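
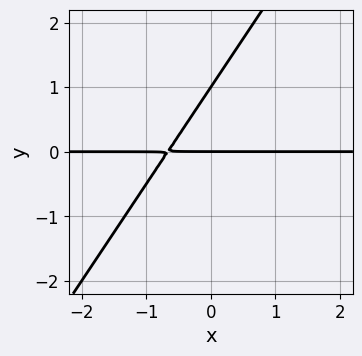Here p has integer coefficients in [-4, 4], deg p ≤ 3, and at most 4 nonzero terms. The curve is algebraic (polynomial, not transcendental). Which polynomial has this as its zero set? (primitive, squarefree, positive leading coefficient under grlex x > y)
3*x*y - 2*y^2 + 2*y

(a) The degree is 2 — no degree-1 curve has this shape.
(b) Observable constraints: the visible x-axis segment lies entirely on the curve; among the integer gridlines, it crosses the y-axis at y ∈ {0, 1}.
(c) These observations pin down the coefficients.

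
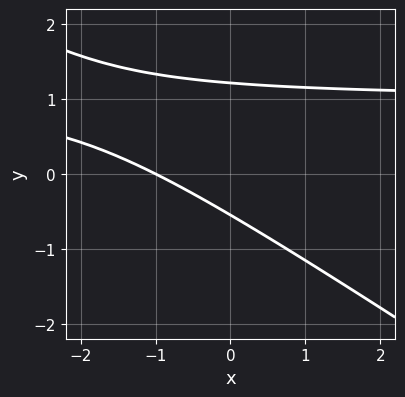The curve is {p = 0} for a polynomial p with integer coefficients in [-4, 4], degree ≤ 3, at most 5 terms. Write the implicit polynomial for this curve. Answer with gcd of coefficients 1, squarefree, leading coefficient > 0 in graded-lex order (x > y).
2*x*y + 3*y^2 - 2*x - 2*y - 2

1. deg p = 2. No degree-1 curve has this shape.
2. Observable constraints: one x-axis crossing is at x = -1.
3. Matching integer coefficients to the picture gives p.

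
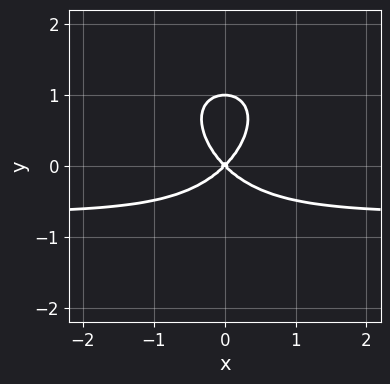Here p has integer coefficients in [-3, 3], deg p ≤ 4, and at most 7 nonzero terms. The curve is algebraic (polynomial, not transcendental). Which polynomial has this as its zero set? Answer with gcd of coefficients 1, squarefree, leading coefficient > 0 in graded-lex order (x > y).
2*x^2*y^2 - 3*x^2*y - 3*y^3 - 3*x^2 + 3*y^2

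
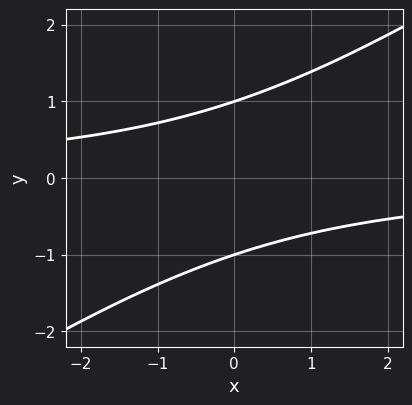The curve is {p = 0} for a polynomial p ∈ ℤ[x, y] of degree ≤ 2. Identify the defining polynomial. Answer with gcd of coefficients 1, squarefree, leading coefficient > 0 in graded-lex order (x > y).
1. deg p = 2. A generic line meets the curve in up to 2 points.
2. Against the integer gridlines: the curve avoids every integer x-axis point in the box; among the integer gridlines, it crosses the y-axis at y ∈ {-1, 1}.
3. Matching integer coefficients to the picture gives p.

2*x*y - 3*y^2 + 3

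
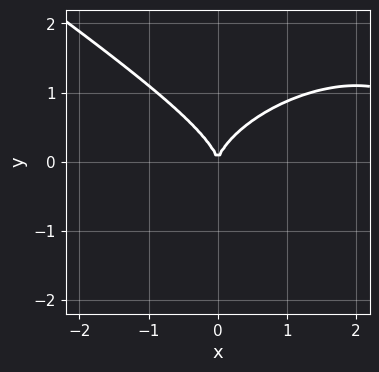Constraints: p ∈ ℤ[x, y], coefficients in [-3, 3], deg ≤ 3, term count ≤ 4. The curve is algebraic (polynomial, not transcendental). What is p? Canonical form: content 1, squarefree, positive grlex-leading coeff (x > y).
The degree is 3 — the shape is more complex than any degree-2 curve.
Reading off the gridlines: it crosses the x-axis at the gridline x = 0; one y-axis crossing is at y = 0.
These observations pin down the coefficients.

x^3 + 3*y^3 - 3*x^2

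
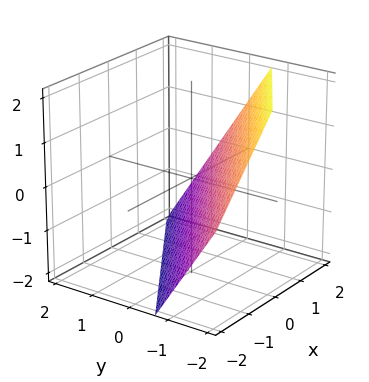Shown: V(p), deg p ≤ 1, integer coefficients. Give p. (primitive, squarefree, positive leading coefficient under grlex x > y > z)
2*x - 3*y - 2*z - 2

(a) The degree is 1 — every cross-section is a straight line — this is a plane.
(b) From the visible intercepts: one x-axis crossing is at x = 1; it crosses the z-axis at the gridline z = -1.
(c) Putting this together gives p.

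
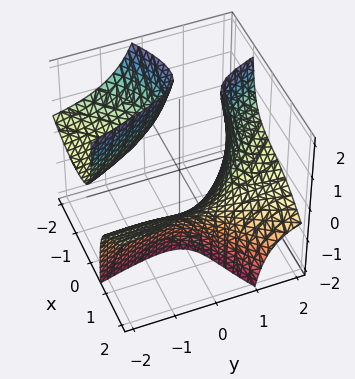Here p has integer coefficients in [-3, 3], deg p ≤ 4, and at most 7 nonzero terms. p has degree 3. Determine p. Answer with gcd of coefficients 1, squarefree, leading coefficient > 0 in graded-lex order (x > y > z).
x^3 + 3*x*y*z + y^2*z - 2*x*z - 2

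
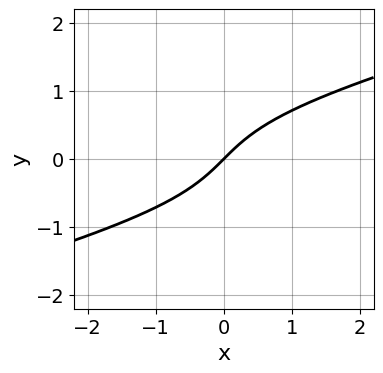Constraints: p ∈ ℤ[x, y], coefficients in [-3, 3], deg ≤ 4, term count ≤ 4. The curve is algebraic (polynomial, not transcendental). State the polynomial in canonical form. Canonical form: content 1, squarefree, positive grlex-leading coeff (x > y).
x*y^2 - 3*y^3 + 2*x - 2*y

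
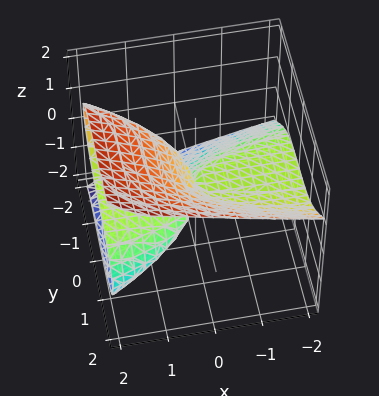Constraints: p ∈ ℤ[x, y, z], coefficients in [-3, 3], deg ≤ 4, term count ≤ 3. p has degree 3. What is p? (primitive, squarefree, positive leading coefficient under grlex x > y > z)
First, deg p = 3. A generic line meets the surface in up to 3 points.
Then, observable constraints: every point of the x-axis in the box is on the surface; it meets the y-axis at y = 0 (among the integer gridlines); one z-axis crossing is at z = 0.
Finally, together with the visible shape, these determine p as stated.

y^3 - 2*z^3 + 3*x*z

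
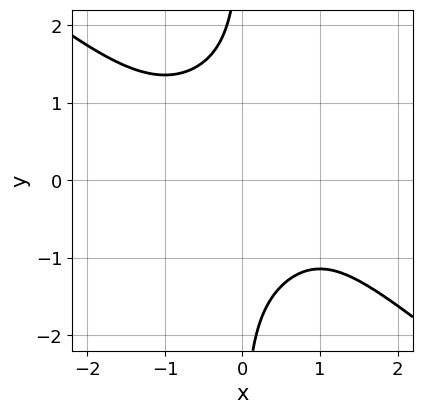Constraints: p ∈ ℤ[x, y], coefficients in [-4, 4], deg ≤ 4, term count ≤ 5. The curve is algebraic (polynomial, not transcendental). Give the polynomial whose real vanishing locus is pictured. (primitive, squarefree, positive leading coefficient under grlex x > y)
First, the degree is 4 — the shape is more complex than any degree-3 curve.
Next, against the integer gridlines: the curve avoids every integer y-axis point in the box; no x-intercept at any integer in the box.
Finally, these observations pin down the coefficients.

x^4 + 2*x*y^3 - x + 3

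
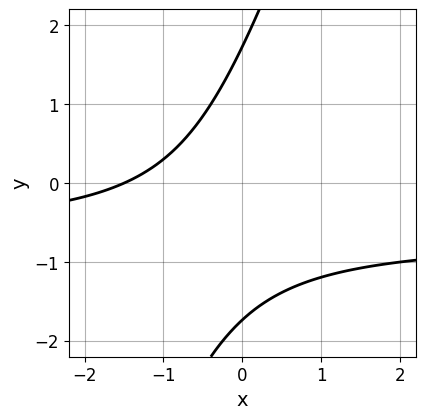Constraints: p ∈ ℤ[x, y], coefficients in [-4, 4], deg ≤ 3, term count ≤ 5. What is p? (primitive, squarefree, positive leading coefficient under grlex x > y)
The degree is 2 — the shape is more complex than any degree-1 curve.
Matching integer coefficients to the picture gives p.

3*x*y - y^2 + 2*x + 3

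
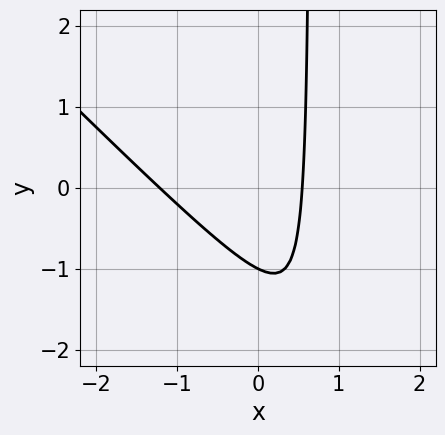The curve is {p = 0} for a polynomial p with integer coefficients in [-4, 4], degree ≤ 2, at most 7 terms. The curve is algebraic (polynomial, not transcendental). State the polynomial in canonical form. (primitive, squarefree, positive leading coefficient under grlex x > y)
3*x^2 + 3*x*y + 2*x - 2*y - 2

First, deg p = 2. No degree-1 curve has this shape.
Next, against the integer gridlines: it meets the y-axis at y = -1 (among the integer gridlines).
Finally, assembling these constraints gives the stated polynomial.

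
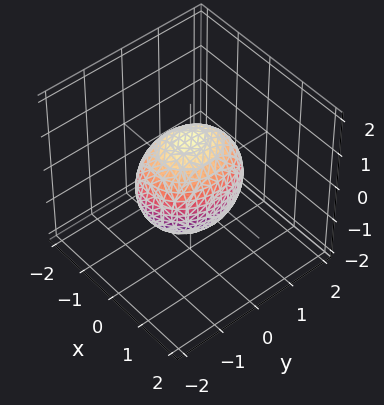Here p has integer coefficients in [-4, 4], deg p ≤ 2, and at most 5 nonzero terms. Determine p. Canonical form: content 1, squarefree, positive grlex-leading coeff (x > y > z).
3*x^2 + 2*y^2 + 2*z^2 - 3

The degree is 2 — bounded and convex; a quadric.
Symmetries: the z ↦ −z reflection is a symmetry, so z appears only in even powers; the x ↦ −x reflection is a symmetry, so x appears only in even powers; it's symmetric under y → −y, forcing even powers of y.
From the visible intercepts: among the integer gridlines, it crosses the x-axis at x ∈ {-1, 1}.
Putting this together gives p.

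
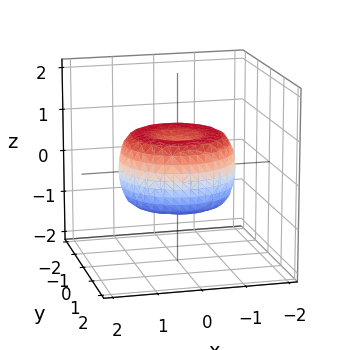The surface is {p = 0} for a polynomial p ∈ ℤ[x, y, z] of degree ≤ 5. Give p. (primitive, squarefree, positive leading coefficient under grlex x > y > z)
2*x^4 + 4*x^2*y^2 + 2*y^4 - 3*x^2 - 3*y^2 + 3*z^2 - 1

(a) deg p = 4. The shape is more complex than any degree-3 surface.
(b) Symmetries: rotational symmetry about the z-axis ⇒ p depends on x, y only through x² + y².
(c) From the axis intercepts and sections: a circular section at z = 0 has radius between 1 and 2.
(d) The integer polynomial consistent with all of this is the stated p.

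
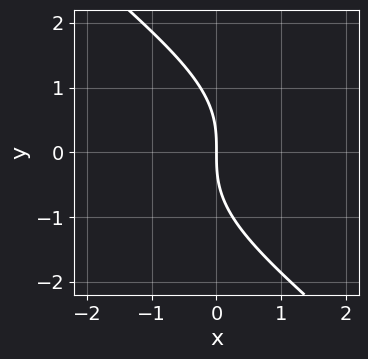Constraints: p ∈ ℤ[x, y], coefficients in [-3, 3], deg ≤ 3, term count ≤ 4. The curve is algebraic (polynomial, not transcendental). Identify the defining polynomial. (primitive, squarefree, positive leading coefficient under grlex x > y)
1. Degree: the shape is more complex than any degree-2 curve, so deg p = 3.
2. From the axis intercepts and sections: it crosses the y-axis at the gridline y = 0; it crosses the x-axis at the gridline x = 0.
3. The integer polynomial consistent with all of this is the stated p.

x*y^2 + y^3 + 3*x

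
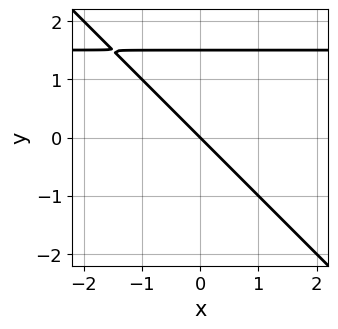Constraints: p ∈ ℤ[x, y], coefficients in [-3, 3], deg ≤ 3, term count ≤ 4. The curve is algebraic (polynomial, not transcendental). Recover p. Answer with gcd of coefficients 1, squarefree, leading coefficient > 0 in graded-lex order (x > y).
2*x*y + 2*y^2 - 3*x - 3*y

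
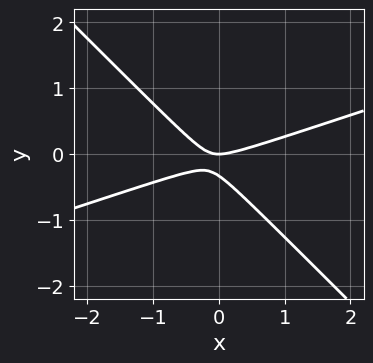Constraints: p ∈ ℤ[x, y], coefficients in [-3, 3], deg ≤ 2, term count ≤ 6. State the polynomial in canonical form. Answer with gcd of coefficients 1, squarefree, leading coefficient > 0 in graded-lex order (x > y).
1. Degree: a generic line meets the curve in up to 2 points, so deg p = 2.
2. Against the integer gridlines: it crosses the y-axis at the gridline y = 0; it crosses the x-axis at the gridline x = 0.
3. The integer polynomial consistent with all of this is the stated p.

x^2 - 2*x*y - 3*y^2 - y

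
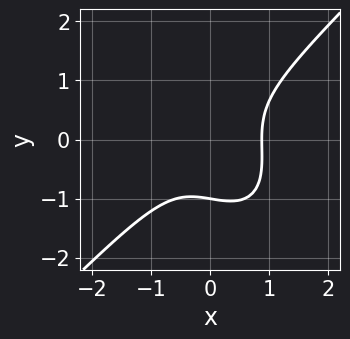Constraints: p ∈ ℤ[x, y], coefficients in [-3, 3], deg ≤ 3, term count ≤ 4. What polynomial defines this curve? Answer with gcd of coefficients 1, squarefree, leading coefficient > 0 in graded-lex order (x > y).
deg p = 3. The shape is more complex than any degree-2 curve.
Reading off the gridlines: one y-axis crossing is at y = -1.
Putting this together gives p.

3*x^3 - x*y^2 - 2*y^3 - 2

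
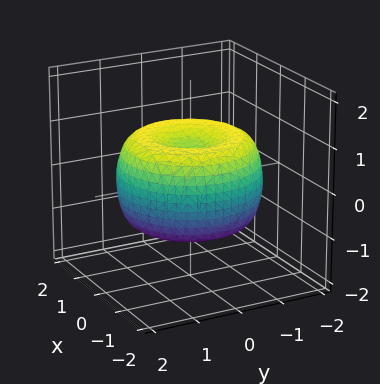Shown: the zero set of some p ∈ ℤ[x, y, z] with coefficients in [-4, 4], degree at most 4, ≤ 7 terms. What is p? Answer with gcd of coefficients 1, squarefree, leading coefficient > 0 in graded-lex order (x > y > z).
(a) deg p = 4.
(b) Symmetries: every cross-section ⟂ z is a circle, so x, y appear only via x² + y².
(c) Reading off the gridlines: a circular section at z = 1 has radius exactly 1.
(d) Fitting integer coefficients to these (and the overall shape) gives p.

x^4 + 2*x^2*y^2 + y^4 - 2*x^2 - 2*y^2 + 2*z^2 - 1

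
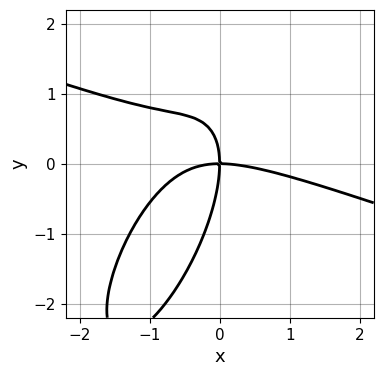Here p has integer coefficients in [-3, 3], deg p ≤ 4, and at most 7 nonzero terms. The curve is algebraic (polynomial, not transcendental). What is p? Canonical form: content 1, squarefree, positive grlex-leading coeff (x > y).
(a) Degree: a generic line meets the curve in up to 3 points, so deg p = 3.
(b) Checking where it meets the axes: it meets the x-axis at x = 0 (among the integer gridlines); it crosses the y-axis at the gridline y = 0.
(c) The integer polynomial consistent with all of this is the stated p.

x^3 + 2*x^2*y - 2*x*y^2 + y^3 + 3*x*y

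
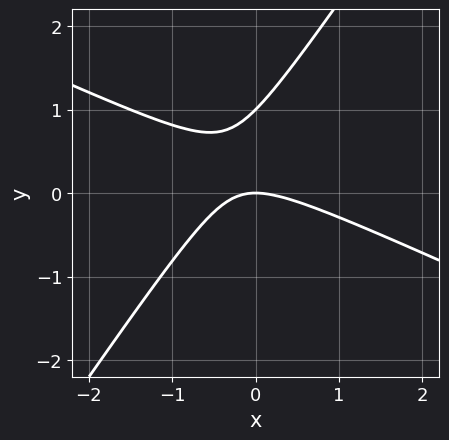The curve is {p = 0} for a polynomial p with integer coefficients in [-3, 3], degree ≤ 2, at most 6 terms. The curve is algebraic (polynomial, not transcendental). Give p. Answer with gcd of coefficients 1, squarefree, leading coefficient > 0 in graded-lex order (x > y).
2*x^2 + 3*x*y - 3*y^2 + 3*y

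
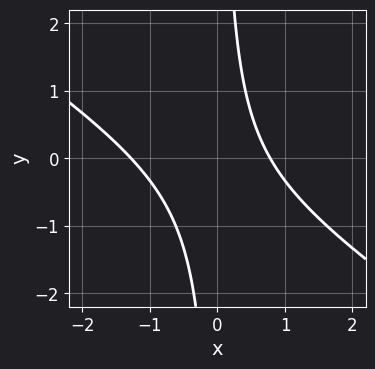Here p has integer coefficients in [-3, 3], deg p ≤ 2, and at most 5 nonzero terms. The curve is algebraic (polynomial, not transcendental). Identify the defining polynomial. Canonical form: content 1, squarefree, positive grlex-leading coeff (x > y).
2*x^2 + 3*x*y + x - 2

1. deg p = 2.
2. Observable constraints: no y-intercept at any integer in the box.
3. Assembling these constraints gives the stated polynomial.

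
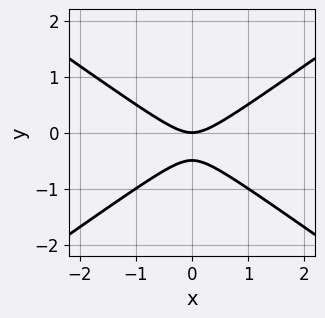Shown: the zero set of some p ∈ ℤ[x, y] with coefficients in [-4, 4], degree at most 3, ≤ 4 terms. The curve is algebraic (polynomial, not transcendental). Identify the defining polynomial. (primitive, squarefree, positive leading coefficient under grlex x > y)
x^2 - 2*y^2 - y

(a) Degree: the shape is more complex than any degree-1 curve, so deg p = 2.
(b) Symmetries: it's symmetric under x → −x, forcing even powers of x.
(c) Observable constraints: one x-axis crossing is at x = 0; it crosses the y-axis at the gridline y = 0.
(d) Putting this together gives p.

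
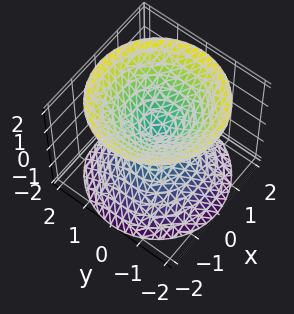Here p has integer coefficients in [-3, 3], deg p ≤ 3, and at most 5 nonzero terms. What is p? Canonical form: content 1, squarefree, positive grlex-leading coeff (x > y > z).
x^2 + y^2 - z^2

(a) There are 2 components. They look like related sheets of one shape, so recover p as a whole.
(b) Degree: two nappes meeting at a single point; a quadric, so deg p = 2.
(c) Symmetries: the z ↦ −z reflection is a symmetry, so z appears only in even powers; the surface is invariant under rotation about z: p = q(x² + y², z).
(d) Reading off the gridlines: a circular section at z = 1 has radius exactly 1; it crosses the x-axis at the gridline x = 0; it crosses the y-axis at the gridline y = 0.
(e) Together with the visible shape, these determine p as stated.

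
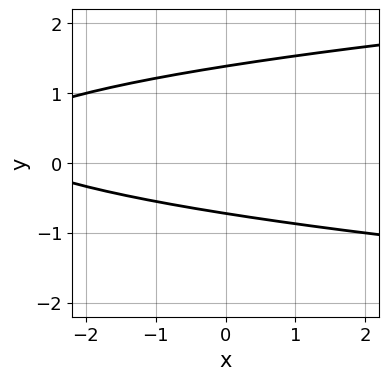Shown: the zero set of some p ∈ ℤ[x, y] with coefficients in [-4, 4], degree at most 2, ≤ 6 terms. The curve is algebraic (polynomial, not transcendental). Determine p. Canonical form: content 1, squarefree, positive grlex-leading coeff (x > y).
(a) The degree is 2 — the shape is more complex than any degree-1 curve.
(b) Reading off the gridlines: no x-intercept at any integer in the box.
(c) Fitting integer coefficients to these (and the overall shape) gives p.

3*y^2 - x - 2*y - 3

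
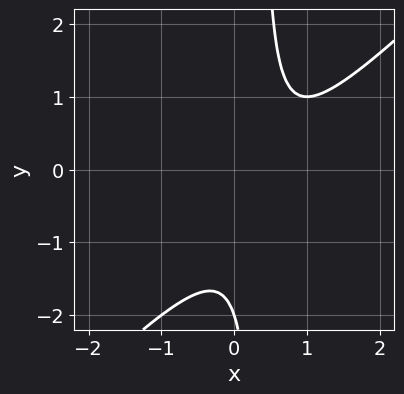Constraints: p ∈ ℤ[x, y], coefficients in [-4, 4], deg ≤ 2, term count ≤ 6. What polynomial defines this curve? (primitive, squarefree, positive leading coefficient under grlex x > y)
3*x^2 - 3*x*y - 3*x + y + 2

(a) deg p = 2.
(b) Against the integer gridlines: it misses every integer gridline on the x-axis; it crosses the y-axis at the gridline y = -2.
(c) The integer polynomial consistent with all of this is the stated p.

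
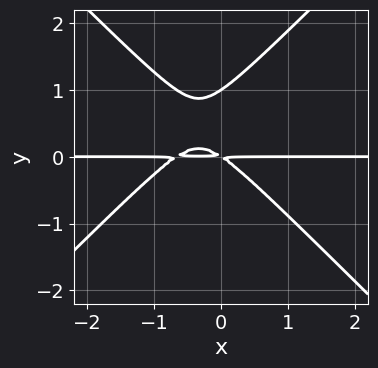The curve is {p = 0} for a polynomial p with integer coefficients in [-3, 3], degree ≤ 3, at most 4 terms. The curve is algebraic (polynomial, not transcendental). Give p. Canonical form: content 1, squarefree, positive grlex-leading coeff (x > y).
Degree: a generic line meets the curve in up to 3 points, so deg p = 3.
From the axis intercepts and sections: every point of the x-axis in the box is on the curve; one y-axis crossing is at y = 1.
Putting this together gives p.

3*x^2*y - 3*y^3 + 2*x*y + 3*y^2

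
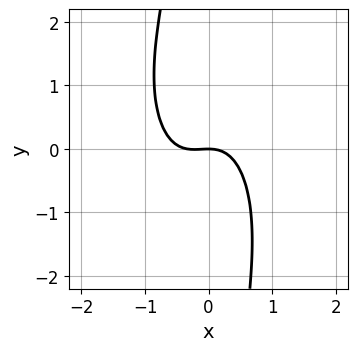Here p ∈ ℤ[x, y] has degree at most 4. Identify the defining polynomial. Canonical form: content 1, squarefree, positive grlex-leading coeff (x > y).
3*x^3 + x*y^2 + x^2 + 2*y

First, deg p = 3. A generic line meets the curve in up to 3 points.
Next, checking where it meets the axes: one y-axis crossing is at y = 0; one x-axis crossing is at x = 0.
Finally, the integer polynomial consistent with all of this is the stated p.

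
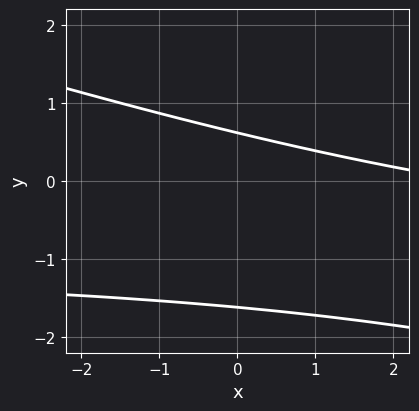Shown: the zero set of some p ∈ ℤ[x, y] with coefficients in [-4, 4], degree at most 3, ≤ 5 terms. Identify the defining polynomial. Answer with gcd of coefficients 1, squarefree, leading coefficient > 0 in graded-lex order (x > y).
x*y + 3*y^2 + x + 3*y - 3

First, deg p = 2. No degree-1 curve has this shape.
Next, checking where it meets the axes: it misses every integer gridline on the x-axis.
Finally, fitting integer coefficients to these (and the overall shape) gives p.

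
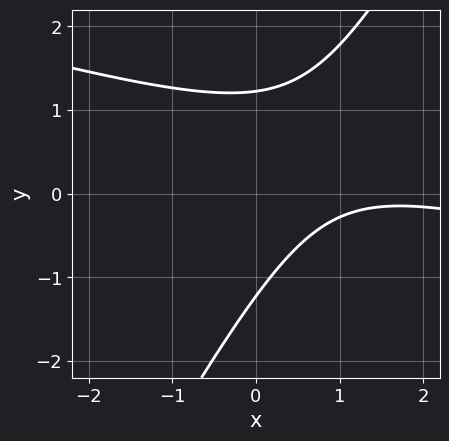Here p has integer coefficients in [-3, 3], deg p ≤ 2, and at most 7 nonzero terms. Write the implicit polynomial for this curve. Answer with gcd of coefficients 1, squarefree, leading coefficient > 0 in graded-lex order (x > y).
The degree is 2 — a generic line meets the curve in up to 2 points.
Against the integer gridlines: it misses every integer gridline on the x-axis.
Together with the visible shape, these determine p as stated.

x^2 + 3*x*y - 2*y^2 - 3*x + 3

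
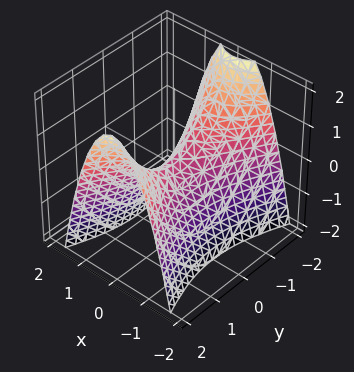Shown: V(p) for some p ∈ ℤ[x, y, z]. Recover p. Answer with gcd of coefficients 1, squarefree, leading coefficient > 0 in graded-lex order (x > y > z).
(a) deg p = 2. A hyperbolic paraboloid; a quadric.
(b) Symmetries: it's symmetric under x → −x, forcing even powers of x; mirror symmetry y ↦ −y ⇒ only even powers of y.
(c) Against the integer gridlines: one y-axis crossing is at y = 0; it crosses the x-axis at the gridline x = 0; one z-axis crossing is at z = 0.
(d) Fitting integer coefficients to these (and the overall shape) gives p.

3*x^2 - y^2 + 2*z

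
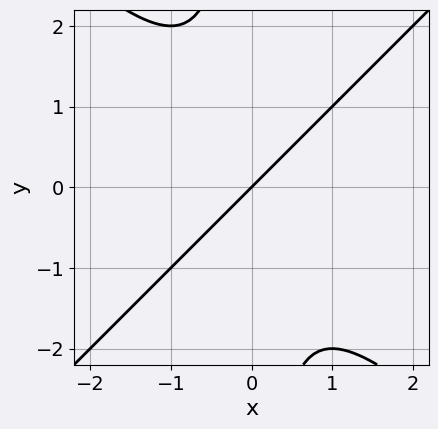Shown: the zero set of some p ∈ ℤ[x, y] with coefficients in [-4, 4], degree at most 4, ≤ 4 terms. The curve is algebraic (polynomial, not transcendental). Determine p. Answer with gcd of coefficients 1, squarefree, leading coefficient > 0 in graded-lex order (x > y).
The degree is 3 — a generic line meets the curve in up to 3 points.
From the axis intercepts and sections: it crosses the y-axis at the gridline y = 0; one x-axis crossing is at x = 0.
Assembling these constraints gives the stated polynomial.

x^3 - x*y^2 + x - y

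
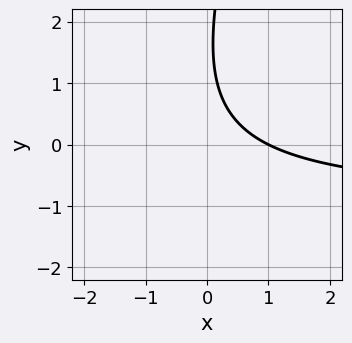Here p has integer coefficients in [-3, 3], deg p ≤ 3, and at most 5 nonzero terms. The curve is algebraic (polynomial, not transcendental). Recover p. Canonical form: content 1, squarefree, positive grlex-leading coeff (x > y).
First, degree: no degree-1 curve has this shape, so deg p = 2.
Next, checking where it meets the axes: it meets the x-axis at x = 1 (among the integer gridlines); no y-intercept at any integer in the box.
Finally, solving for integer coefficients yields p as stated.

3*x*y - y^2 + 3*x + 3*y - 3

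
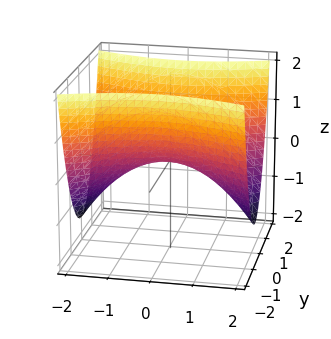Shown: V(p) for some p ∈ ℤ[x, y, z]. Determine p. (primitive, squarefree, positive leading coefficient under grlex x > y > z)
x^2 - 3*y^2 + 3*z

First, deg p = 2.
Next, symmetries: it's symmetric under y → −y, forcing even powers of y; mirror symmetry x ↦ −x ⇒ only even powers of x.
Then, reading off the gridlines: it meets the z-axis at z = 0 (among the integer gridlines); one y-axis crossing is at y = 0; it meets the x-axis at x = 0 (among the integer gridlines).
Finally, assembling these constraints gives the stated polynomial.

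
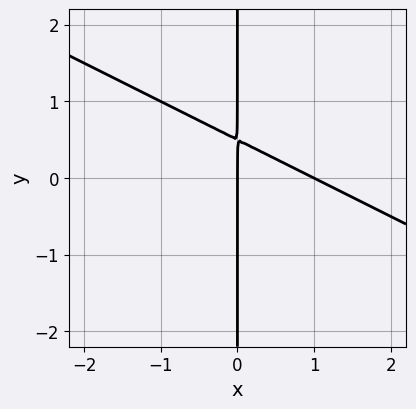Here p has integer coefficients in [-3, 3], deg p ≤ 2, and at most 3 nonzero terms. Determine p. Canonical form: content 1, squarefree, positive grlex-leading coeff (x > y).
deg p = 2. A generic line meets the curve in up to 2 points.
From the visible intercepts: among the integer gridlines, it crosses the x-axis at x ∈ {0, 1}; the visible y-axis segment lies entirely on the curve.
Fitting integer coefficients to these (and the overall shape) gives p.

x^2 + 2*x*y - x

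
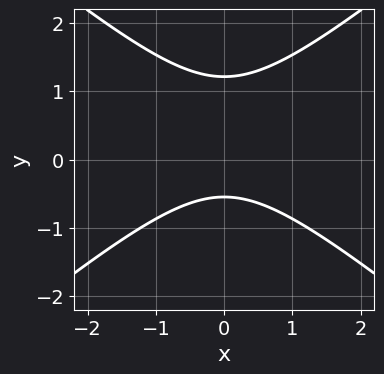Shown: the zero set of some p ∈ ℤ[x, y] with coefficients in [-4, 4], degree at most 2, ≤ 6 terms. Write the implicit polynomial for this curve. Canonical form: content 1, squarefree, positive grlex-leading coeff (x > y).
(a) Degree: the shape is more complex than any degree-1 curve, so deg p = 2.
(b) Symmetries: the x ↦ −x reflection is a symmetry, so x appears only in even powers.
(c) Against the integer gridlines: it misses every integer gridline on the x-axis.
(d) The integer polynomial consistent with all of this is the stated p.

2*x^2 - 3*y^2 + 2*y + 2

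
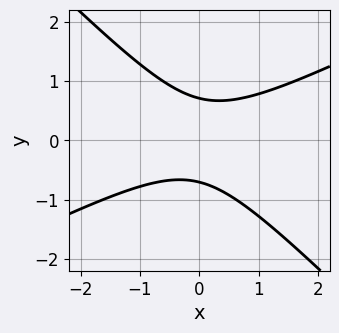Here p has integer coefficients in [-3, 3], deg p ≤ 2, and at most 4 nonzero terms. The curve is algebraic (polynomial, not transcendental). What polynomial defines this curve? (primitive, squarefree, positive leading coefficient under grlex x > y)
x^2 - x*y - 2*y^2 + 1

First, the degree is 2 — the shape is more complex than any degree-1 curve.
Next, from the axis intercepts and sections: no x-intercept at any integer in the box.
Finally, matching integer coefficients to the picture gives p.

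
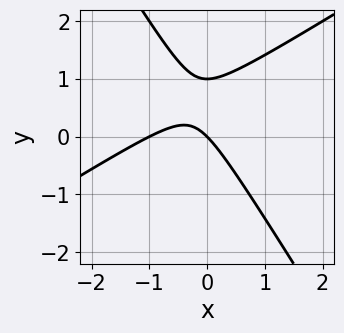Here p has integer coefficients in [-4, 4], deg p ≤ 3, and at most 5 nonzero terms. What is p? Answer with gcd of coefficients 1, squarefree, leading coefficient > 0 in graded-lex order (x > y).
x^2 - x*y - y^2 + x + y

deg p = 2.
Checking where it meets the axes: the x-axis gridline crossings are at x ∈ {-1, 0}; the y-axis gridline crossings are at y ∈ {0, 1}.
These observations pin down the coefficients.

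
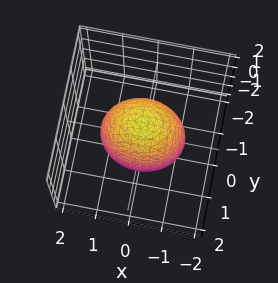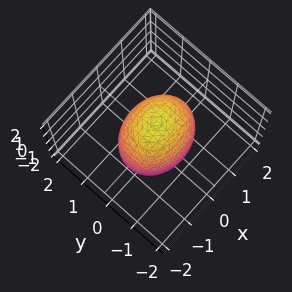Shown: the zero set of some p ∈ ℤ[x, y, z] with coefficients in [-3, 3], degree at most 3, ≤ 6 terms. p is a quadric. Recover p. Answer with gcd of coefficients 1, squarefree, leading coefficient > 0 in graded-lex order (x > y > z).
2*x^2 + 3*y^2 + z^2 - 3

(a) deg p = 2. A closed, bounded, convex surface; a quadric.
(b) Symmetries: the z ↦ −z reflection is a symmetry, so z appears only in even powers; the x ↦ −x reflection is a symmetry, so x appears only in even powers; the y ↦ −y reflection is a symmetry, so y appears only in even powers.
(c) Reading off the gridlines: among the integer gridlines, it crosses the y-axis at y ∈ {-1, 1}.
(d) These observations pin down the coefficients.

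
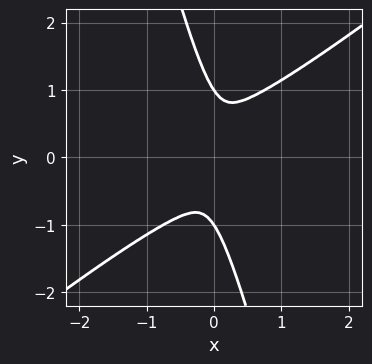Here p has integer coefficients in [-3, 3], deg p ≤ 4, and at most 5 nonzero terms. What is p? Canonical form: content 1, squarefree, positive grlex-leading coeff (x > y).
1. The degree is 4 — a generic line meets the curve in up to 4 points.
2. Observable constraints: among the integer gridlines, it crosses the y-axis at y ∈ {-1, 1}.
3. Together with the visible shape, these determine p as stated.

3*x^2*y^2 - 3*x*y^3 - y^4 + x^2 + y^2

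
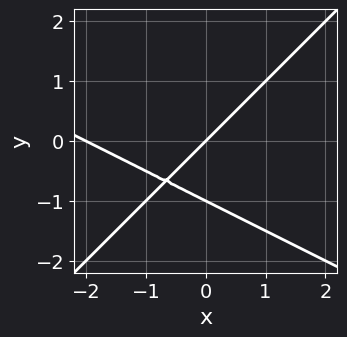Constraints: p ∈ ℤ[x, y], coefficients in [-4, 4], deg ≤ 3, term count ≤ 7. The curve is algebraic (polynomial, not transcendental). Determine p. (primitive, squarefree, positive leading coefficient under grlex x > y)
x^2 + x*y - 2*y^2 + 2*x - 2*y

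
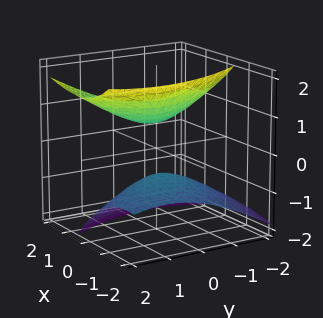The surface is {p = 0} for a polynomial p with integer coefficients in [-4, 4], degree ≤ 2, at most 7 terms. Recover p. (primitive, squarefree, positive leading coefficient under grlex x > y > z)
1. I count 2 distinct pieces. Treating them together as one polynomial.
2. The degree is 2 — no degree-1 surface has this shape.
3. Reading off the gridlines: no x-intercept at any integer in the box; no y-intercept at any integer in the box.
4. Together with the visible shape, these determine p as stated.

x^2 + x*y - 2*x*z + y^2 - 2*z^2 + 1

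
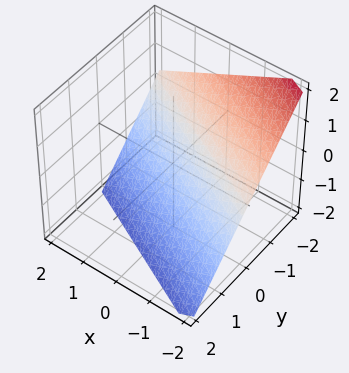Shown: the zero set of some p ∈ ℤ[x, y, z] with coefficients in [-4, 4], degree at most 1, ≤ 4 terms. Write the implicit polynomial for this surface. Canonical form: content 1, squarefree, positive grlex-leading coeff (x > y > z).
x + 2*y + 2*z + 2

First, degree: the surface is flat (a plane), so deg p = 1.
Then, reading off the gridlines: one z-axis crossing is at z = -1; one y-axis crossing is at y = -1; one x-axis crossing is at x = -2.
Finally, together with the visible shape, these determine p as stated.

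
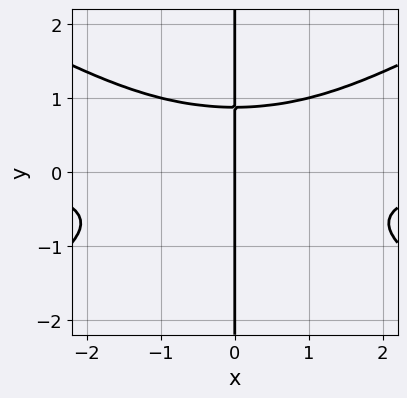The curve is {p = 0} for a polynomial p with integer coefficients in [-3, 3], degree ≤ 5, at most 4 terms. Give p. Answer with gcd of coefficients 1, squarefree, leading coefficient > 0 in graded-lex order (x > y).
First, the degree is 4 — a generic line meets the curve in up to 4 points.
Then, checking where it meets the axes: one x-axis crossing is at x = 0; the visible y-axis segment lies entirely on the curve.
Finally, matching integer coefficients to the picture gives p.

x^3*y - 3*x*y^3 + 2*x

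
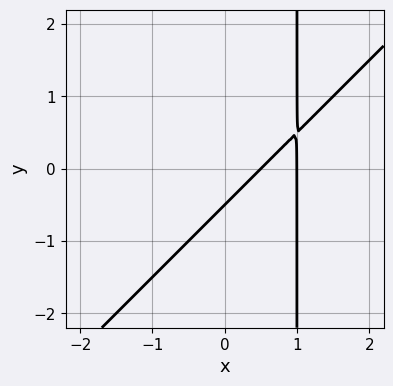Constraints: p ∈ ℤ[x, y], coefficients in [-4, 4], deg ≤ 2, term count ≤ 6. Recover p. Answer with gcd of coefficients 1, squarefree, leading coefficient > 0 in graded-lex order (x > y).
1. The degree is 2 — a generic line meets the curve in up to 2 points.
2. From the visible intercepts: it meets the x-axis at x = 1 (among the integer gridlines).
3. Solving for integer coefficients yields p as stated.

2*x^2 - 2*x*y - 3*x + 2*y + 1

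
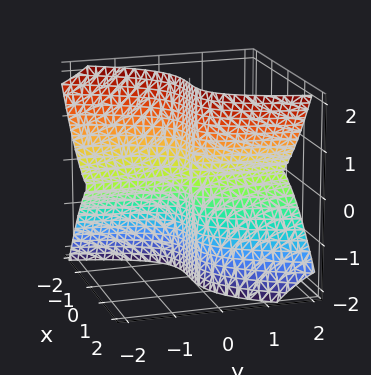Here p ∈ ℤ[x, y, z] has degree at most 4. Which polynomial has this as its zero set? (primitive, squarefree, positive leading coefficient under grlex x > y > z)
Degree: the shape is more complex than any degree-2 surface, so deg p = 3.
From the visible intercepts: every point of the z-axis in the box is on the surface; every point of the y-axis in the box is on the surface; one x-axis crossing is at x = 0.
Putting this together gives p.

2*x^3 + x*y*z - 2*y*z^2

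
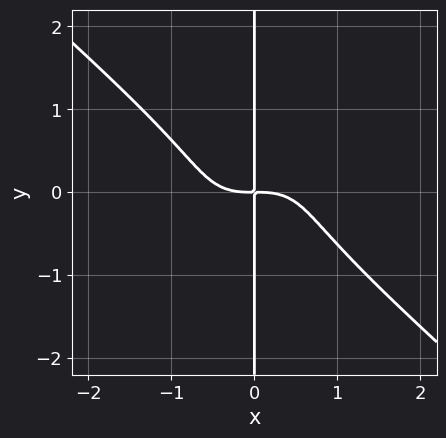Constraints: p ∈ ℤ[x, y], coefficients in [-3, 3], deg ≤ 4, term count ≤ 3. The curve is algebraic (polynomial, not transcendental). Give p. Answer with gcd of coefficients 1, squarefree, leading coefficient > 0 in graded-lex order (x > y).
1. The degree is 4 — the shape is more complex than any degree-3 curve.
2. Against the integer gridlines: every point of the y-axis in the box is on the curve.
3. Putting this together gives p.

2*x^4 + 3*x*y^3 + 2*x*y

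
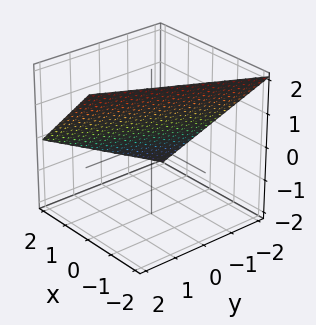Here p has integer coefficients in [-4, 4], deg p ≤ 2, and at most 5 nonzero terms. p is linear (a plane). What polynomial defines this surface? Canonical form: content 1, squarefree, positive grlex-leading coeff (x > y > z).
2*x - y + 2*z - 2

deg p = 1. Every cross-section is a straight line — this is a plane.
From the visible intercepts: it crosses the y-axis at the gridline y = -2; one x-axis crossing is at x = 1; it crosses the z-axis at the gridline z = 1.
These observations pin down the coefficients.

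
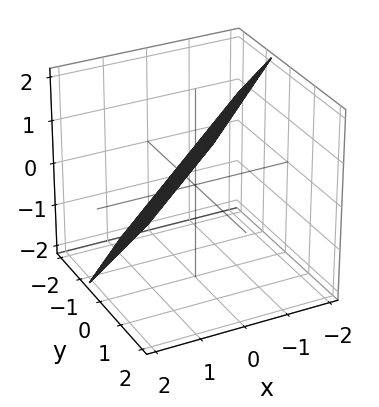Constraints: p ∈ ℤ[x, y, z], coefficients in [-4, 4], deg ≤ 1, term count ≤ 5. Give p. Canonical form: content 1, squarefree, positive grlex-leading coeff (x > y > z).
3*x - 3*y + 3*z - 2

First, the degree is 1 — the surface is flat (a plane).
Finally, solving for integer coefficients yields p as stated.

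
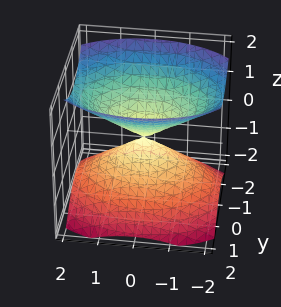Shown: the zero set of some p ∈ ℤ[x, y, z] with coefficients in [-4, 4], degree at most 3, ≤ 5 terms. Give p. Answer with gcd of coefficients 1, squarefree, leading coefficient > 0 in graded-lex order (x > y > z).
I count 2 distinct pieces. Treating them together as one polynomial.
Degree: two nappes meeting at a single point; a quadric, so deg p = 2.
Symmetries: mirror symmetry y ↦ −y ⇒ only even powers of y; the z ↦ −z reflection is a symmetry, so z appears only in even powers; mirror symmetry x ↦ −x ⇒ only even powers of x.
Checking where it meets the axes: it meets the z-axis at z = 0 (among the integer gridlines); one y-axis crossing is at y = 0; it meets the x-axis at x = 0 (among the integer gridlines).
Putting this together gives p.

x^2 + 2*y^2 - 2*z^2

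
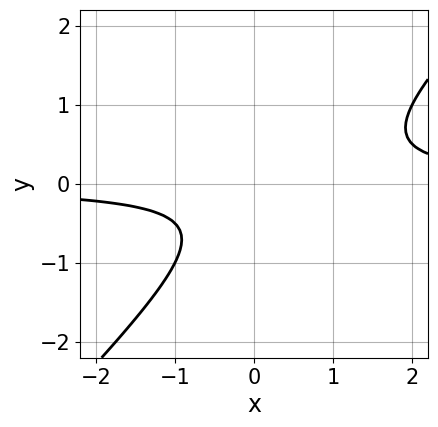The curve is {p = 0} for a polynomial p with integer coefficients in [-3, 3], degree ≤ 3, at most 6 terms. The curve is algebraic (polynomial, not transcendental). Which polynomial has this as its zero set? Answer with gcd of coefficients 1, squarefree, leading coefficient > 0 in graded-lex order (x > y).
2*x*y - 2*y^2 - y - 1

Degree: a generic line meets the curve in up to 2 points, so deg p = 2.
Observable constraints: no x-intercept at any integer in the box; no y-intercept at any integer in the box.
Fitting integer coefficients to these (and the overall shape) gives p.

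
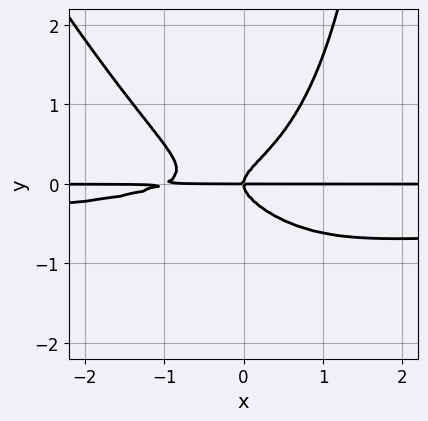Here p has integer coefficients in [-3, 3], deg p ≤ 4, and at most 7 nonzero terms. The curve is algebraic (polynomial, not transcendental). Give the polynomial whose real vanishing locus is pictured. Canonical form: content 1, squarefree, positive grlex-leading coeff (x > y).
First, degree: the shape is more complex than any degree-3 curve, so deg p = 4.
Next, observable constraints: the visible x-axis segment lies entirely on the curve; it crosses the y-axis at the gridline y = 0.
Finally, assembling these constraints gives the stated polynomial.

2*x^2*y^2 + x*y^3 + x^2*y - 3*y^3 + x*y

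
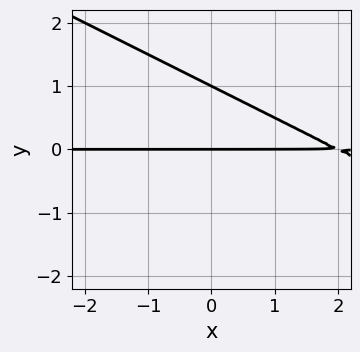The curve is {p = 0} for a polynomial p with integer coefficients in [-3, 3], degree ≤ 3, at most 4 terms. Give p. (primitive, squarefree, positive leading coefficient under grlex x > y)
1. deg p = 2.
2. Observable constraints: the visible x-axis segment lies entirely on the curve; the y-axis gridline crossings are at y ∈ {0, 1}.
3. Fitting integer coefficients to these (and the overall shape) gives p.

x*y + 2*y^2 - 2*y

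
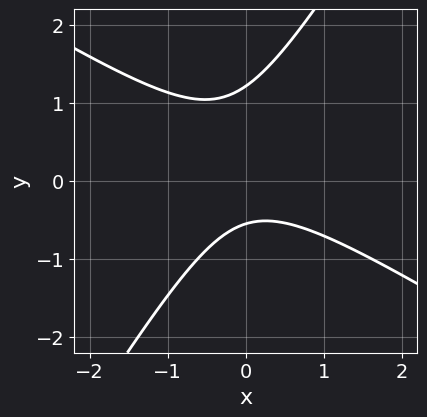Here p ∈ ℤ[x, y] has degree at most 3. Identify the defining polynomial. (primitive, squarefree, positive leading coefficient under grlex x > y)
3*x^2 + 3*x*y - 3*y^2 + 2*y + 2

(a) The degree is 2 — the shape is more complex than any degree-1 curve.
(b) Against the integer gridlines: no x-intercept at any integer in the box.
(c) The integer polynomial consistent with all of this is the stated p.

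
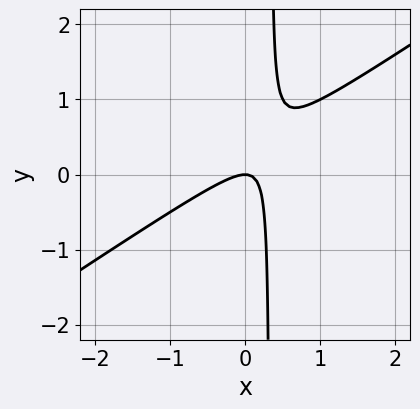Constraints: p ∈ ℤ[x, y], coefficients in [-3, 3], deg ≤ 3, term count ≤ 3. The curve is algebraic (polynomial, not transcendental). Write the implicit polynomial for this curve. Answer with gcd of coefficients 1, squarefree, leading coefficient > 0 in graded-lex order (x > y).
2*x^2 - 3*x*y + y

(a) The degree is 2 — no degree-1 curve has this shape.
(b) Against the integer gridlines: it crosses the y-axis at the gridline y = 0; it crosses the x-axis at the gridline x = 0.
(c) Matching integer coefficients to the picture gives p.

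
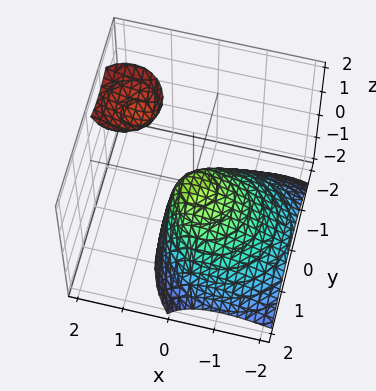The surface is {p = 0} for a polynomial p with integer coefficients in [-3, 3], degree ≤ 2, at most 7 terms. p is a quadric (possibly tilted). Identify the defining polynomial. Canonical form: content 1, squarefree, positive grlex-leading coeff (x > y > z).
2*x^2 - 3*x*z + 2*y^2 + y*z + 2*z

(a) The picture has 2 separate pieces. They look like related sheets of one shape, so recover p as a whole.
(b) deg p = 2. The shape is more complex than any degree-1 surface.
(c) Checking where it meets the axes: it meets the x-axis at x = 0 (among the integer gridlines); it crosses the z-axis at the gridline z = 0; one y-axis crossing is at y = 0.
(d) Assembling these constraints gives the stated polynomial.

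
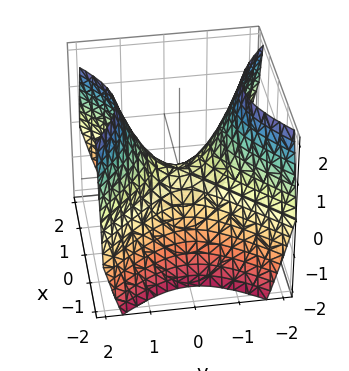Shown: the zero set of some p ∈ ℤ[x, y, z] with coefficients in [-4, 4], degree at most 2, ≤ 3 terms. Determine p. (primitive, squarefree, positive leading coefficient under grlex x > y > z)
1. deg p = 2.
2. Symmetries: it's symmetric under x → −x, forcing even powers of x; it's symmetric under y → −y, forcing even powers of y.
3. Checking where it meets the axes: it crosses the y-axis at the gridline y = 0; it crosses the x-axis at the gridline x = 0; it meets the z-axis at z = 0 (among the integer gridlines).
4. Putting this together gives p.

x^2 - y^2 + z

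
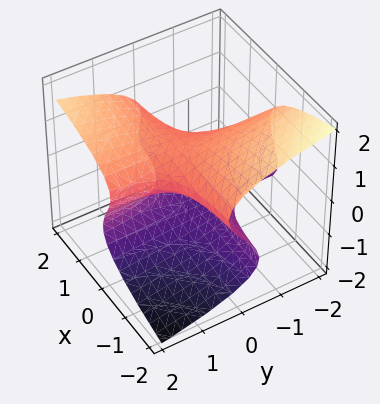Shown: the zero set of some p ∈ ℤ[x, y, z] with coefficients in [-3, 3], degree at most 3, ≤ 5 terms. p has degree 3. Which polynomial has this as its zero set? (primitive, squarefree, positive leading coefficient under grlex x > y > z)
3*z^3 - 3*x*y + x*z - 3*z

First, degree: a generic line meets the surface in up to 3 points, so deg p = 3.
Next, observable constraints: the visible x-axis segment lies entirely on the surface; the visible y-axis segment lies entirely on the surface; the z-axis gridline crossings are at z ∈ {-1, 0, 1}.
Finally, fitting integer coefficients to these (and the overall shape) gives p.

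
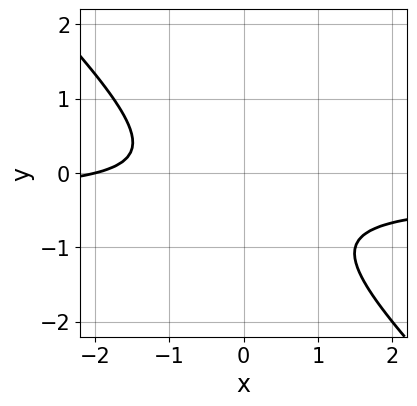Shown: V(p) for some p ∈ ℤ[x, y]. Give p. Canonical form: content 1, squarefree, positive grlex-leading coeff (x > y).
3*x*y + 3*y^2 + x + 2*y + 2

(a) The degree is 2 — no degree-1 curve has this shape.
(b) Against the integer gridlines: no y-intercept at any integer in the box; it crosses the x-axis at the gridline x = -2.
(c) Putting this together gives p.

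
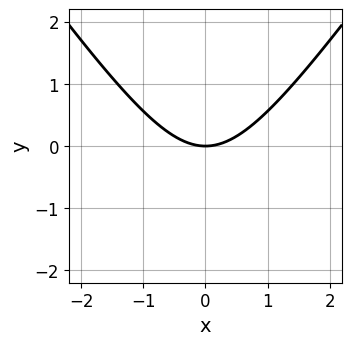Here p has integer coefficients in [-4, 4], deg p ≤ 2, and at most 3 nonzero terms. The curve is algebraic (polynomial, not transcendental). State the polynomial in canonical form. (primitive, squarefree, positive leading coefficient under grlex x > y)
2*x^2 - y^2 - 3*y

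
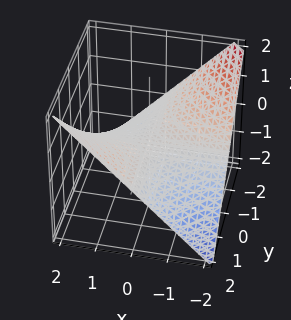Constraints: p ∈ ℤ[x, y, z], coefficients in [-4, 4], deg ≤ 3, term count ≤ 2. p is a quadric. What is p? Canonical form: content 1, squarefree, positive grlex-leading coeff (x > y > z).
x*y - 2*z

First, deg p = 2. A saddle surface; a quadric.
Next, from the axis intercepts and sections: every point of the x-axis in the box is on the surface; it crosses the z-axis at the gridline z = 0.
Finally, fitting integer coefficients to these (and the overall shape) gives p. Check: (0, -2, 0) on the y-axis lies on the surface, and p(0, -2, 0) = 0. ✓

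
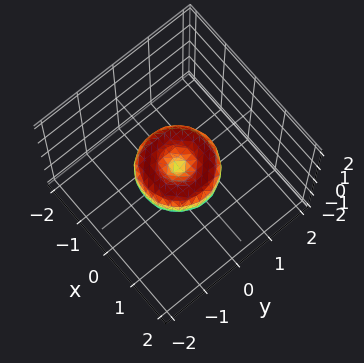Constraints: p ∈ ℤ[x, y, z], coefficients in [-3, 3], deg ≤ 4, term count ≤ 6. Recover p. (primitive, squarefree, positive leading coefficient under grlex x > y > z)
x^4 + 2*x^2*y^2 + y^4 - x^2 - y^2 + z^2

(a) The degree is 4 — a generic line meets the surface in up to 4 points.
(b) Symmetry: the z-axis is an axis of rotation, so x and y enter only as x² + y².
(c) From the axis intercepts and sections: a circular section at z = 0 has radius exactly 1; one z-axis crossing is at z = 0; among the integer gridlines, it crosses the x-axis at x ∈ {-1, 0, 1}.
(d) Fitting integer coefficients to these (and the overall shape) gives p. Check: (0, -1, 0) on the y-axis lies on the surface, and p(0, -1, 0) = 0. ✓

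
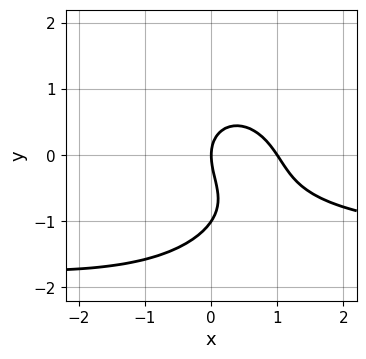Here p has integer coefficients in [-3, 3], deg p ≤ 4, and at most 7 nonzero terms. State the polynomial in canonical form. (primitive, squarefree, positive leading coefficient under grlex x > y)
2*x^2*y + 2*y^3 + 3*x^2 + 2*y^2 - 3*x

1. deg p = 3. The shape is more complex than any degree-2 curve.
2. Against the integer gridlines: the y-axis gridline crossings are at y ∈ {-1, 0}; the x-axis gridline crossings are at x ∈ {0, 1}.
3. Assembling these constraints gives the stated polynomial.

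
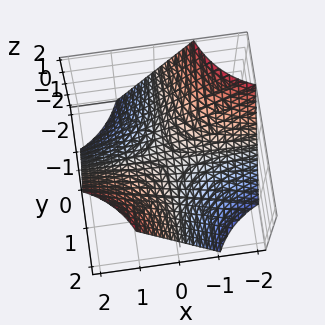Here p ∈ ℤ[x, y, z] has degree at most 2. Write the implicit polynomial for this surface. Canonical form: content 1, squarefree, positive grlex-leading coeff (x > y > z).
The degree is 2 — a hyperbolic paraboloid; a quadric.
Against the integer gridlines: one z-axis crossing is at z = 0; every point of the y-axis in the box is on the surface.
The integer polynomial consistent with all of this is the stated p. Check: (-2, 0, 0) on the x-axis lies on the surface, and p(-2, 0, 0) = 0. ✓

x*y - z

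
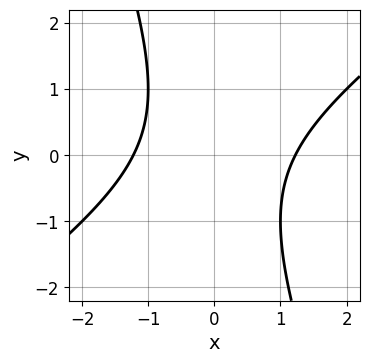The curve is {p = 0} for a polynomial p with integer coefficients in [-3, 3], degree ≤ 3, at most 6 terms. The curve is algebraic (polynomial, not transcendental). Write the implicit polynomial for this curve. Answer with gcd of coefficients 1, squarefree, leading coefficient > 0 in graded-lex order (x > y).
2*x^2 - 2*x*y - y^2 - 3

1. The degree is 2 — a generic line meets the curve in up to 2 points.
2. From the axis intercepts and sections: no y-intercept at any integer in the box.
3. These observations pin down the coefficients.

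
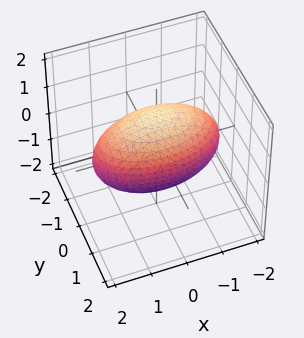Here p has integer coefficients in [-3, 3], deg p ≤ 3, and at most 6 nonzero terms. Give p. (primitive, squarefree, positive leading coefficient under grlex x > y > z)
x^2 + 3*y^2 + 2*z^2 - 3

First, deg p = 2. Bounded and convex; a quadric.
Next, symmetries: the x ↦ −x reflection is a symmetry, so x appears only in even powers; mirror symmetry y ↦ −y ⇒ only even powers of y; the z ↦ −z reflection is a symmetry, so z appears only in even powers.
Next, checking where it meets the axes: the y-axis gridline crossings are at y ∈ {-1, 1}.
Finally, the integer polynomial consistent with all of this is the stated p.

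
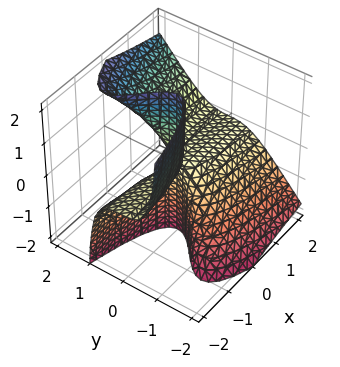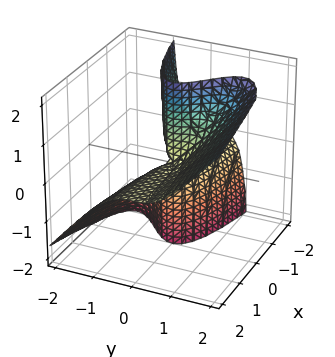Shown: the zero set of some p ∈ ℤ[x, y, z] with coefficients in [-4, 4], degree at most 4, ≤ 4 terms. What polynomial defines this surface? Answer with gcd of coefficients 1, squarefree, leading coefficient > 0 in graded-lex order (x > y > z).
3*y^3 - 3*y^2*z - 2*x*z

The degree is 3 — the shape is more complex than any degree-2 surface.
Against the integer gridlines: the visible x-axis segment lies entirely on the surface; it meets the y-axis at y = 0 (among the integer gridlines); the visible z-axis segment lies entirely on the surface.
The integer polynomial consistent with all of this is the stated p.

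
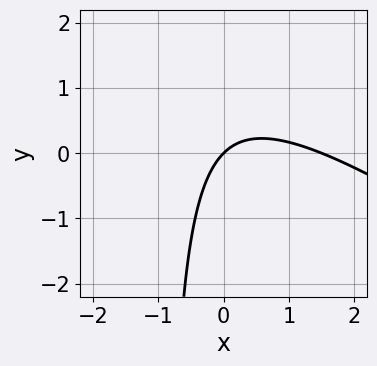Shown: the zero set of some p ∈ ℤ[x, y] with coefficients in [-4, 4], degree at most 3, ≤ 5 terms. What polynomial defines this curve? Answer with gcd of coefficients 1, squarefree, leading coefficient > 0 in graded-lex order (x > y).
2*x^2 + 3*x*y - 3*x + 3*y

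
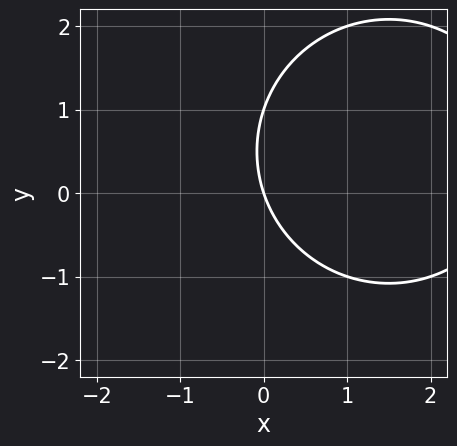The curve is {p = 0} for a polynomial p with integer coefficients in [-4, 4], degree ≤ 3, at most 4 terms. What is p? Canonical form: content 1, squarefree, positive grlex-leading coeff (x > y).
x^2 + y^2 - 3*x - y

The degree is 2 — no degree-1 curve has this shape.
Reading off the gridlines: the y-axis gridline crossings are at y ∈ {0, 1}; it crosses the x-axis at the gridline x = 0.
Together with the visible shape, these determine p as stated.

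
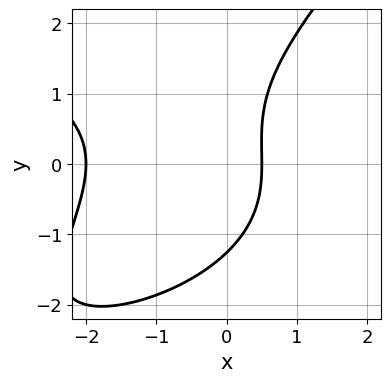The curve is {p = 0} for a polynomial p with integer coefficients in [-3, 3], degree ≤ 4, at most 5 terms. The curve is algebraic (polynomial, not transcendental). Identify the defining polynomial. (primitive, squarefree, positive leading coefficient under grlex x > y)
1. deg p = 3.
2. Against the integer gridlines: it meets the x-axis at x = -2 (among the integer gridlines).
3. Assembling these constraints gives the stated polynomial.

x*y^2 - y^3 + 2*x^2 + 3*x - 2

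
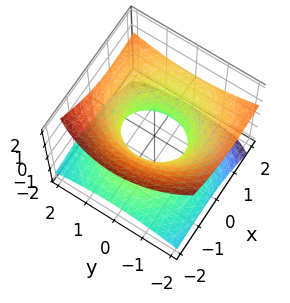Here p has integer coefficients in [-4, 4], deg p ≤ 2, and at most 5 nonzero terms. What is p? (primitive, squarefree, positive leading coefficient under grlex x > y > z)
First, the degree is 2 — no degree-1 surface has this shape.
Then, against the integer gridlines: the x-axis gridline crossings are at x ∈ {-1, 1}; the surface avoids every integer z-axis point in the box; among the integer gridlines, it crosses the y-axis at y ∈ {-1, 1}.
Finally, matching integer coefficients to the picture gives p.

x^2 - 2*x*z + y^2 - 3*z^2 - 1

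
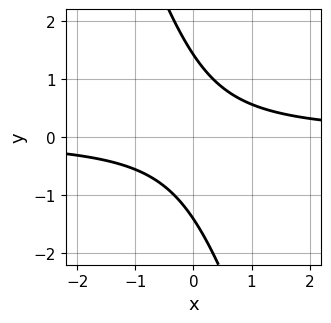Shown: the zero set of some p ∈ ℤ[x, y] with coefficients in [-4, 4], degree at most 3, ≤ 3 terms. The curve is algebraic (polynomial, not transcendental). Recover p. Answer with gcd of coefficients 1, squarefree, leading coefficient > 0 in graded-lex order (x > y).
3*x*y + y^2 - 2

Degree: no degree-1 curve has this shape, so deg p = 2.
Observable constraints: it misses every integer gridline on the x-axis.
Matching integer coefficients to the picture gives p.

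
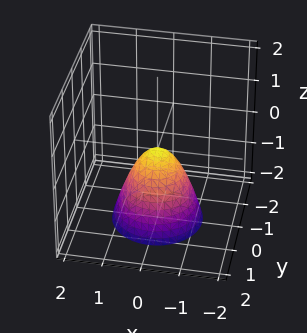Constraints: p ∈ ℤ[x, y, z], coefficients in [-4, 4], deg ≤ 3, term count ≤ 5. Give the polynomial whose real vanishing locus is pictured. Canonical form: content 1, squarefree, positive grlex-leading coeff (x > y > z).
3*x^2 + 3*y^2 + 2*z

Degree: a single bowl opening along one axis; a quadric, so deg p = 2.
By symmetry, the z-axis is an axis of rotation, so x and y enter only as x² + y².
Checking where it meets the axes: one x-axis crossing is at x = 0; it crosses the y-axis at the gridline y = 0.
Fitting integer coefficients to these (and the overall shape) gives p.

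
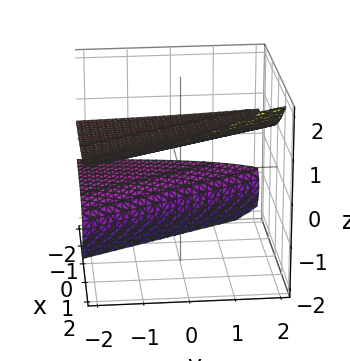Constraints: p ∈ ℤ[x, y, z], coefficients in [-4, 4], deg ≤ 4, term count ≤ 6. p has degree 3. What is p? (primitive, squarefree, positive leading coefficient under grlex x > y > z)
2*x*z^2 + y*z^2 - 2*z^3 - 2*z^2 + 2

(a) There are 2 components. They look like related sheets of one shape, so recover p as a whole.
(b) Degree: the shape is more complex than any degree-2 surface, so deg p = 3.
(c) From the visible intercepts: the surface avoids every integer y-axis point in the box; the surface avoids every integer x-axis point in the box.
(d) These observations pin down the coefficients.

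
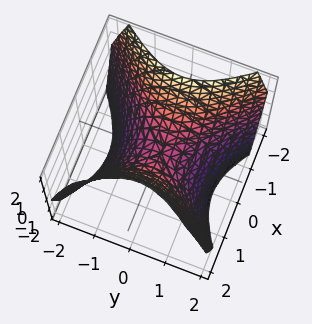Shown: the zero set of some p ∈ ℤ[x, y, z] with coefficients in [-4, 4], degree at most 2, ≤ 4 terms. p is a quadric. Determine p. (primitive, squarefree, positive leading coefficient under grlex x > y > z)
x^2 - y^2 - z

First, deg p = 2. A saddle surface; a quadric.
Then, symmetries: the x ↦ −x reflection is a symmetry, so x appears only in even powers; the y ↦ −y reflection is a symmetry, so y appears only in even powers.
Then, observable constraints: it meets the z-axis at z = 0 (among the integer gridlines); it meets the y-axis at y = 0 (among the integer gridlines); it crosses the x-axis at the gridline x = 0.
Finally, the integer polynomial consistent with all of this is the stated p.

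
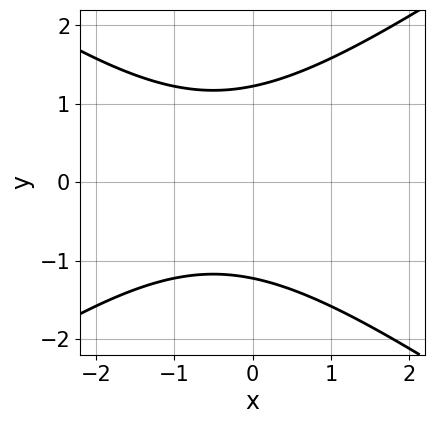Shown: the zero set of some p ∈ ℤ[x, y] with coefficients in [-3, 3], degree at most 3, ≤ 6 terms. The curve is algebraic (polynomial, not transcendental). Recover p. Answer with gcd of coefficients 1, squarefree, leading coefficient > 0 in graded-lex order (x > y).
x^2 - 2*y^2 + x + 3

1. deg p = 2. No degree-1 curve has this shape.
2. Symmetries: the y ↦ −y reflection is a symmetry, so y appears only in even powers.
3. Checking where it meets the axes: the curve avoids every integer x-axis point in the box.
4. Assembling these constraints gives the stated polynomial.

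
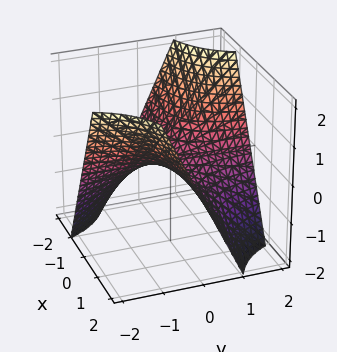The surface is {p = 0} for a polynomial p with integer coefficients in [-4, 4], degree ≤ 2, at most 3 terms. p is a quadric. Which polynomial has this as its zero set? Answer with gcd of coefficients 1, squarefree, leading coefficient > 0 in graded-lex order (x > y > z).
x*y + z

Degree: a hyperbolic paraboloid; a quadric, so deg p = 2.
From the visible intercepts: every point of the x-axis in the box is on the surface; it crosses the z-axis at the gridline z = 0.
These observations pin down the coefficients. Check: (0, 2, 0) on the y-axis lies on the surface, and p(0, 2, 0) = 0. ✓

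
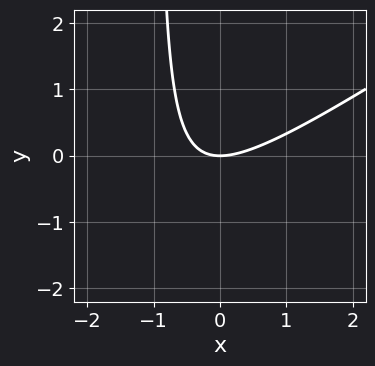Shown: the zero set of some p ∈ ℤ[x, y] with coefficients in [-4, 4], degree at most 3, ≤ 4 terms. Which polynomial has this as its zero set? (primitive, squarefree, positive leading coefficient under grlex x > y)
2*x^2 - 3*x*y - 3*y

First, deg p = 2. No degree-1 curve has this shape.
Then, checking where it meets the axes: it crosses the x-axis at the gridline x = 0; it meets the y-axis at y = 0 (among the integer gridlines).
Finally, matching integer coefficients to the picture gives p.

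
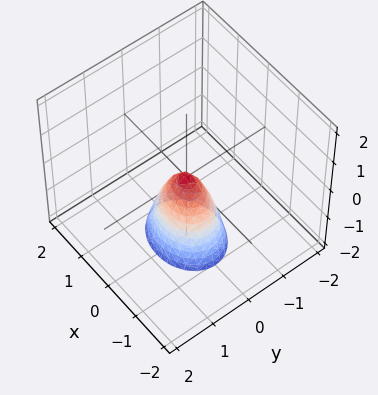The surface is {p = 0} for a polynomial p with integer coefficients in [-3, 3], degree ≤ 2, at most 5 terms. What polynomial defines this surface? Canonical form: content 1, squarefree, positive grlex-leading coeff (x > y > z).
2*x^2 + 3*y^2 + z

Degree: a paraboloid; a quadric, so deg p = 2.
Symmetries: the x ↦ −x reflection is a symmetry, so x appears only in even powers; mirror symmetry y ↦ −y ⇒ only even powers of y.
Reading off the gridlines: it meets the x-axis at x = 0 (among the integer gridlines); it meets the y-axis at y = 0 (among the integer gridlines); one z-axis crossing is at z = 0.
Together with the visible shape, these determine p as stated.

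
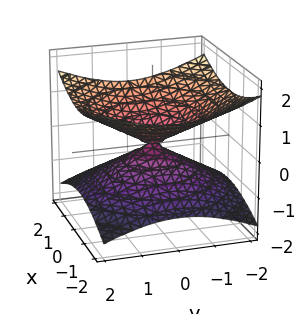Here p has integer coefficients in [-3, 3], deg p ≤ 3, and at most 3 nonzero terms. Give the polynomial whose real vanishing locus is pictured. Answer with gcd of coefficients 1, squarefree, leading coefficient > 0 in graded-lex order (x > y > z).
x^2 + y^2 - 3*z^2

deg p = 2. A double cone through the origin; a quadric.
Symmetry: the surface is invariant under rotation about z: p = q(x² + y², z); the z ↦ −z reflection is a symmetry, so z appears only in even powers.
Reading off the gridlines: a circular section at z = 1 has radius between 1 and 2; it crosses the x-axis at the gridline x = 0; it meets the z-axis at z = 0 (among the integer gridlines).
Putting this together gives p.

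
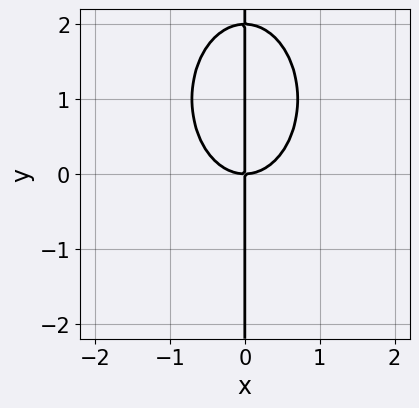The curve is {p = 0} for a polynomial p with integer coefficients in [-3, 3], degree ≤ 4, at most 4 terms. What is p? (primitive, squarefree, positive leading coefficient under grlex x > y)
(a) Degree: a generic line meets the curve in up to 3 points, so deg p = 3.
(b) From the visible intercepts: every point of the y-axis in the box is on the curve; one x-axis crossing is at x = 0.
(c) Matching integer coefficients to the picture gives p.

2*x^3 + x*y^2 - 2*x*y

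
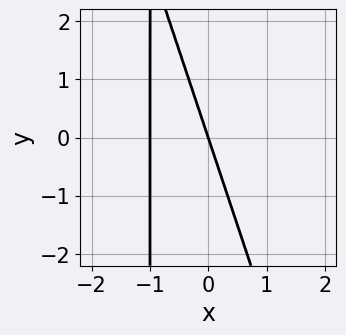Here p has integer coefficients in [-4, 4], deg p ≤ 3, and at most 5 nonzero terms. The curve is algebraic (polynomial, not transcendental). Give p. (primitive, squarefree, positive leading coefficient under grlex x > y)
3*x^2 + x*y + 3*x + y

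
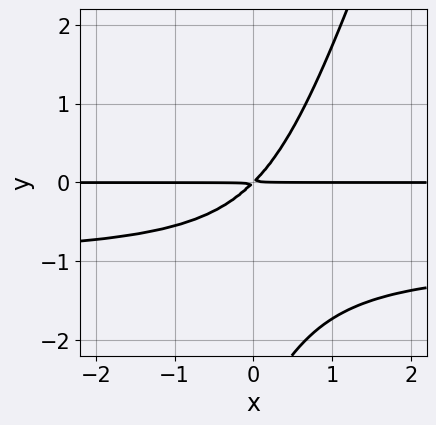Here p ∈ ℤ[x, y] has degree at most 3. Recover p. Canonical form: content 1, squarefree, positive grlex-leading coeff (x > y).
3*x*y^2 - y^3 + 3*x*y - 3*y^2

First, deg p = 3.
Then, from the visible intercepts: the visible x-axis segment lies entirely on the curve.
Finally, matching integer coefficients to the picture gives p.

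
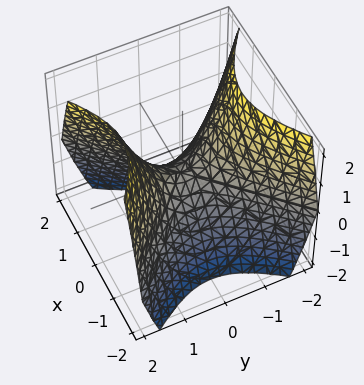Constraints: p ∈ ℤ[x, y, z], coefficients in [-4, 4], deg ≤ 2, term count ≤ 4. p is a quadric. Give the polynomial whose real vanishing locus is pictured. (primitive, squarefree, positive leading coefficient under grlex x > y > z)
x^2 - y^2 + z

(a) Degree: a hyperbolic paraboloid; a quadric, so deg p = 2.
(b) Symmetries: the x ↦ −x reflection is a symmetry, so x appears only in even powers; it's symmetric under y → −y, forcing even powers of y.
(c) Observable constraints: one z-axis crossing is at z = 0; it crosses the y-axis at the gridline y = 0; it crosses the x-axis at the gridline x = 0.
(d) The integer polynomial consistent with all of this is the stated p.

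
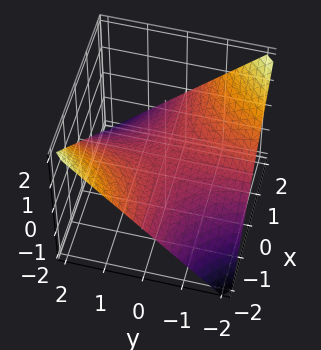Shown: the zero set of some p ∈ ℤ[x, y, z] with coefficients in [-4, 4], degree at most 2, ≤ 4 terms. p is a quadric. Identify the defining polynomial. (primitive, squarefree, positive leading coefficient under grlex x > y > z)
x*y + 2*z

(a) deg p = 2.
(b) Checking where it meets the axes: every point of the y-axis in the box is on the surface; it crosses the z-axis at the gridline z = 0.
(c) The integer polynomial consistent with all of this is the stated p.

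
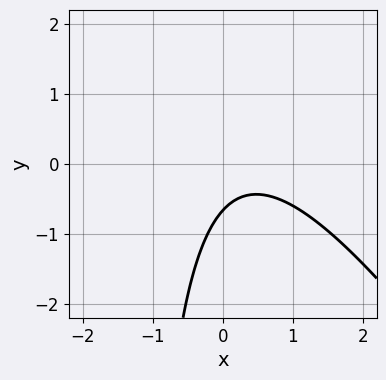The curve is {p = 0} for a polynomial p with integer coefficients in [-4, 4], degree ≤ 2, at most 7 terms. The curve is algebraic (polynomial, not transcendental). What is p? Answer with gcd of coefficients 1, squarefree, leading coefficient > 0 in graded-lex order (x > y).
Degree: a generic line meets the curve in up to 2 points, so deg p = 2.
Checking where it meets the axes: it misses every integer gridline on the x-axis.
These observations pin down the coefficients.

3*x^2 + 2*x*y - 2*x + 3*y + 2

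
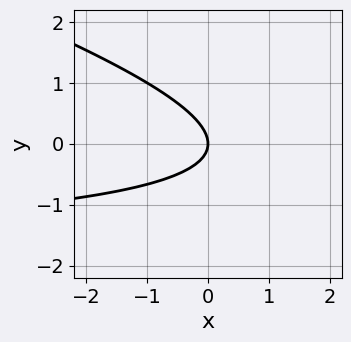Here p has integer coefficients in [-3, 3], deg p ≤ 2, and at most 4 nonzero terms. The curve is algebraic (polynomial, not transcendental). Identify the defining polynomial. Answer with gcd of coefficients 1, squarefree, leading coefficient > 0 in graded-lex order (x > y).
x*y + 3*y^2 + 2*x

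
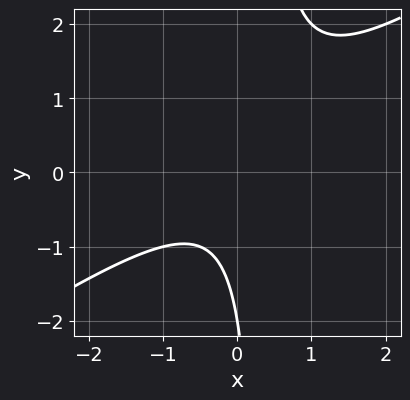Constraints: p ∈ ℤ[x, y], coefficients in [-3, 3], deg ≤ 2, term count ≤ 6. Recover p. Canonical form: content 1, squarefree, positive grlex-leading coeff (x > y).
First, deg p = 2.
Then, observable constraints: no x-intercept at any integer in the box; it meets the y-axis at y = -2 (among the integer gridlines).
Finally, these observations pin down the coefficients.

2*x^2 - 3*x*y + y + 2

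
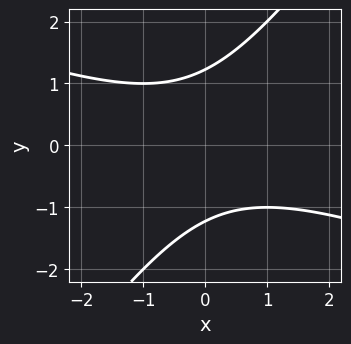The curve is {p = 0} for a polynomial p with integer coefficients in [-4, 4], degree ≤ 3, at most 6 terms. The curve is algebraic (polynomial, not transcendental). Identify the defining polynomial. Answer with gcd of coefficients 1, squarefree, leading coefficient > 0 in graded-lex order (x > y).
The degree is 2 — no degree-1 curve has this shape.
From the visible intercepts: it misses every integer gridline on the x-axis.
Together with the visible shape, these determine p as stated.

x^2 + 2*x*y - 2*y^2 + 3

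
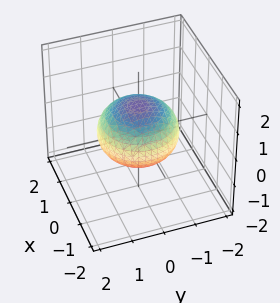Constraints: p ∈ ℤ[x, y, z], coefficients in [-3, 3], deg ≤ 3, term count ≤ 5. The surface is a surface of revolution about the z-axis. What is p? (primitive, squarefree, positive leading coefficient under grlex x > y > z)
(a) deg p = 2. The shape is more complex than any degree-1 surface.
(b) Symmetry: every cross-section ⟂ z is a circle, so x, y appear only via x² + y².
(c) Reading off the gridlines: among the integer gridlines, it crosses the z-axis at z ∈ {-1, 1}; a circular section at z = 0 has radius between 1 and 2.
(d) Assembling these constraints gives the stated polynomial.

2*x^2 + 2*y^2 + 3*z^2 - 3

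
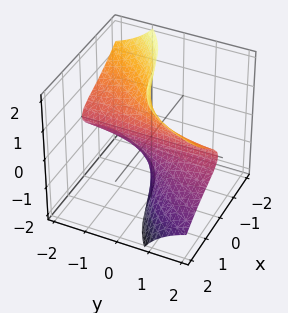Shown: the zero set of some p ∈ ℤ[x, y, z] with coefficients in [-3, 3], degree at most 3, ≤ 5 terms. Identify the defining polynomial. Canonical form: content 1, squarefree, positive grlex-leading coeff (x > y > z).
x^3 + x*y*z - 3*y*z^2 + 3*x

First, degree: the shape is more complex than any degree-2 surface, so deg p = 3.
Then, observable constraints: every point of the y-axis in the box is on the surface; it crosses the x-axis at the gridline x = 0; the visible z-axis segment lies entirely on the surface.
Finally, assembling these constraints gives the stated polynomial.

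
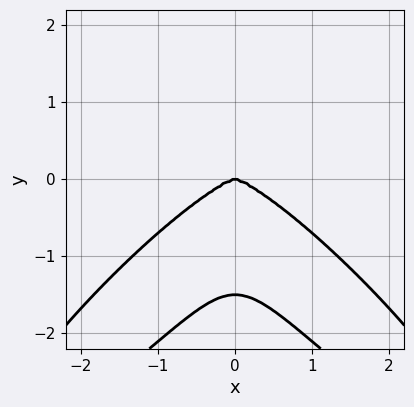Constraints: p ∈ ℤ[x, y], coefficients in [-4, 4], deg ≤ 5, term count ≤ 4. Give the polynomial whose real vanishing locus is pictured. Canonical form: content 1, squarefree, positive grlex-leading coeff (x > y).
1. The degree is 4 — a generic line meets the curve in up to 4 points.
2. Symmetries: mirror symmetry x ↦ −x ⇒ only even powers of x.
3. Against the integer gridlines: one x-axis crossing is at x = 0; one y-axis crossing is at y = 0.
4. Solving for integer coefficients yields p as stated.

2*x^4 - 3*x^2*y^2 + 2*y^4 + 3*y^3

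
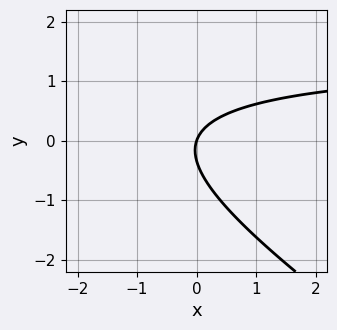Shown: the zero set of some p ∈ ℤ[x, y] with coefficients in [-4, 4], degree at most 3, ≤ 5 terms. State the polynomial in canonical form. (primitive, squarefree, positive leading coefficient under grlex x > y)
2*x*y + 3*y^2 - 3*x + y

The degree is 2 — a generic line meets the curve in up to 2 points.
Observable constraints: it meets the x-axis at x = 0 (among the integer gridlines); it crosses the y-axis at the gridline y = 0.
Solving for integer coefficients yields p as stated.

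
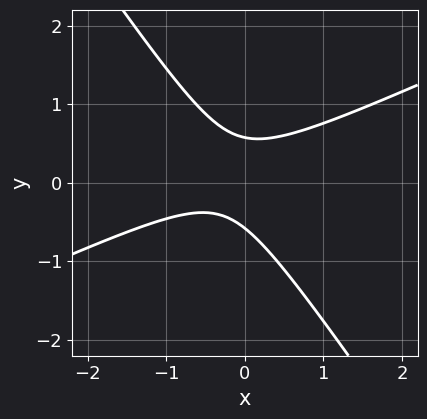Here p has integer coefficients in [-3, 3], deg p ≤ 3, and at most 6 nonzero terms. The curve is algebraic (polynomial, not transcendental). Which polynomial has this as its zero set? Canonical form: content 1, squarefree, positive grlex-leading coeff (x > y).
2*x^2 - 3*x*y - 3*y^2 + x + 1

(a) Degree: a generic line meets the curve in up to 2 points, so deg p = 2.
(b) Checking where it meets the axes: no x-intercept at any integer in the box.
(c) Together with the visible shape, these determine p as stated.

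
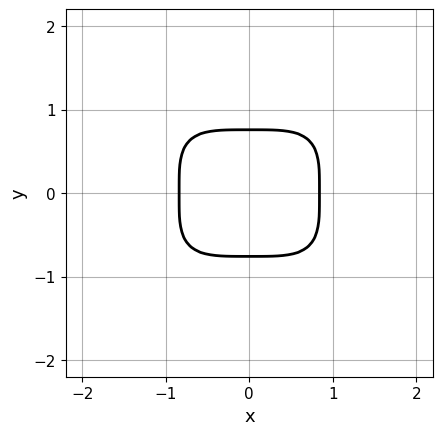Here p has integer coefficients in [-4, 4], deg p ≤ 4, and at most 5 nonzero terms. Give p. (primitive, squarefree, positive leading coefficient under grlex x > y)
(a) The degree is 4 — a generic line meets the curve in up to 4 points.
(b) Symmetries: it's symmetric under x → −x, forcing even powers of x; it's symmetric under y → −y, forcing even powers of y.
(c) The integer polynomial consistent with all of this is the stated p.

2*x^4 + 3*y^4 - 1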